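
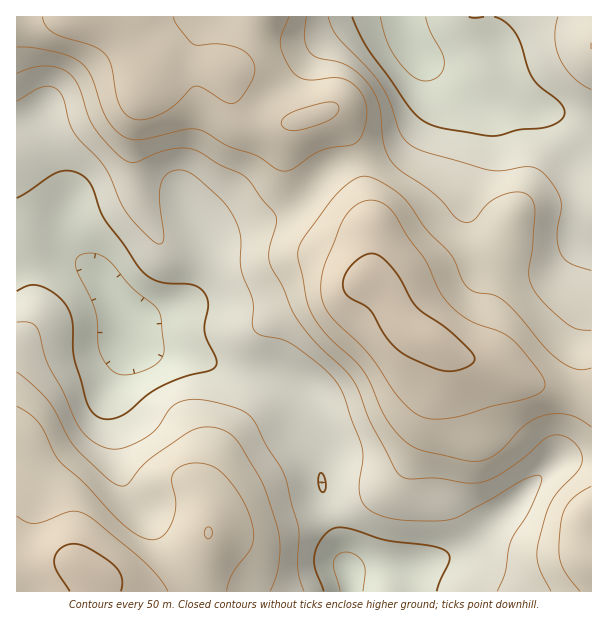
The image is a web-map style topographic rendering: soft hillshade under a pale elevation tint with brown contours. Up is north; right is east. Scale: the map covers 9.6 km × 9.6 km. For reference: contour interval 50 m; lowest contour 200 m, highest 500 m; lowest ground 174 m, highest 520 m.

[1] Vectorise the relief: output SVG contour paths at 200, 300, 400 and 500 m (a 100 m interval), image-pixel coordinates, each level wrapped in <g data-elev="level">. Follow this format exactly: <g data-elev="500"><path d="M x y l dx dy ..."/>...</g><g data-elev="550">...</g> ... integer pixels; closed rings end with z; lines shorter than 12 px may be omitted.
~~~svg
<g data-elev="200"><path d="M340 591l-6-21-1-7 5-8 9-3 10 4 7 8 1 9-2 18"/><path d="M119 374l-11-7-8-16-5-40-19-45 1-8 6-4 12-1 12 6 25 29 23 18 5 9 4 33-3 11-6 6-12 6-14 4z"/><path d="M426 17l4 15 13 22 1 9-1 6-3 6-6 4-8 2-7-1-6-4-16-17-10-18-7-24"/></g><g data-elev="300"><path d="M304 591l-4-12-2-10 1-41-13-48-5-12-15-22-11-23-5-7-11-7-23-7-18-3-13 1-13 7-16 22-14 11-22 9-9 0-9-2-15-10-10-14-14-31-16-29-10-36-8-5-12 0"/><path d="M591 270l-21-7-6-4-3-5-3-9-1-11 4-24 0-9-5-12-11-15-8-5-7-2-29 4-15-2-61-17-15-8-10-12-10-30-9-16-12-16-32-34-5-9-4-10"/><path d="M17 101l25-14 9 0 8 4 5 8 5 23 6 12 29 33 6 10 11 26 7 12 15 16 13 12 5 1 3-5-5-47 3-12 7-7 10-3 11 3 10 7 24 23 10 15 6 15 1 34 12 33 0 29 7 6 22 5 12 6 29 22 15 16 6 12 18 50 1 12-4 24 0 10 4 11 7 7 13 6 16 4 32 1 18-1 13-5 62-35 10-4 6 0 2 3-1 4-9 21-21 38-6 31-8 18"/><path d="M558 17l-3 21 1 10 4 11 5 9 8 9 9 8 9 4"/></g><g data-elev="400"><path d="M227 591l6-18 18-25 3-14-3-15-8-18-10-16-12-13-11-7-12-2-12 1-10 6-4 9 4 25-1 9-4 11-4 8-6 5-8 3-7-1-11-5-13-10-38-41-22-19-7-9-16-32-9-9-13-8"/><path d="M591 486l-13 8-9 9-6 10-3 14-1 22 2 14 6 12 13 16"/><path d="M591 368l-13 1-15-6-17-14-27-33-15-15-10-6-18-3-8-4-6-8-11-25-25-26-19-28-14-12-19-11-8-2-6 1-7 3-9 7-15 17-29 41-2 7 0 8 9 40 6 15 15 21 34 33 7 12 12 27 6 12 12 16 12 10 16 6 38 8 14 1 8-2 8-4 9-8 20-21 9-6 10-4 12-2 14 1 10 4 12 8"/><path d="M17 47l15 1 25 4 14 5 10 6 10 14 10 30 6 12 9 11 10 8 8 2 7 0 44-11 13 0 9 4 21 13 30 10 20 14 9 1 7-3 17-12 10-6 11-3 18-2 6-2 4-5 3-6 4-19-1-9-4-9-6-9-8-5-12-3-30 2-7-3-6-5-9-15-4-13 2-9 7-18"/></g><g data-elev="500"><path d="M121 591l1-13-7-12-26-18-15-4-8 1-6 4-4 5-2 6 2 10 14 21"/><path d="M443 371l12 0 12-4 7-5 0-6-6-8-19-18-32-22-6-9-13-24-15-17-6-4-6-1-6 2-8 5-8 9-5 9-1 9 3 7 23 15 17 27 13 15 17 9z"/></g>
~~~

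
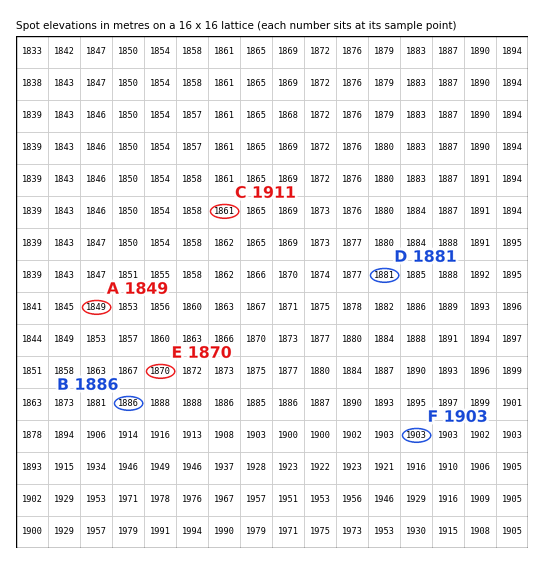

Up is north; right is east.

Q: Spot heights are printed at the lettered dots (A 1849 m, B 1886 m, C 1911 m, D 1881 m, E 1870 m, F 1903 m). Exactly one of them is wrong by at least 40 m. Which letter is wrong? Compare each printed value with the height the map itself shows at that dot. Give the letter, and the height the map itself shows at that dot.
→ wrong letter C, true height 1861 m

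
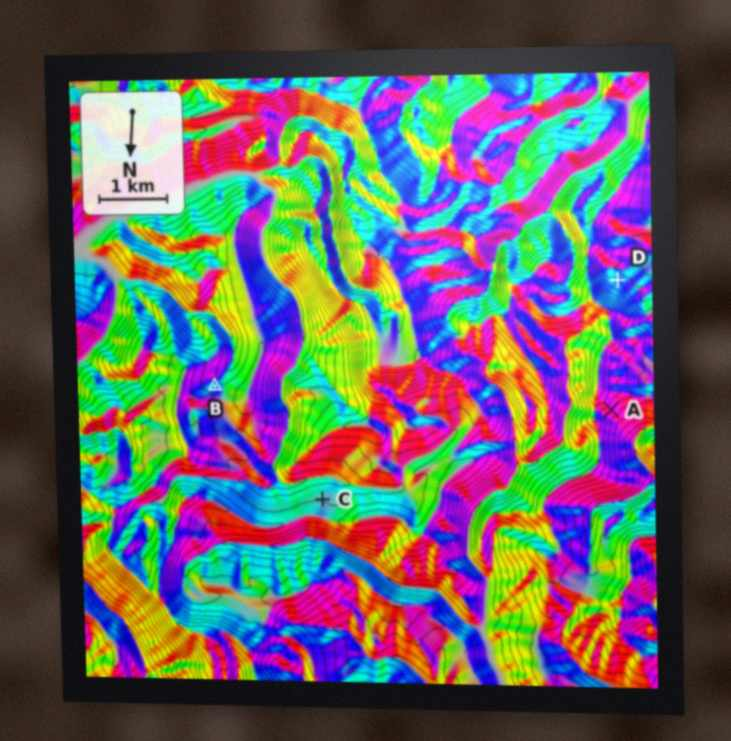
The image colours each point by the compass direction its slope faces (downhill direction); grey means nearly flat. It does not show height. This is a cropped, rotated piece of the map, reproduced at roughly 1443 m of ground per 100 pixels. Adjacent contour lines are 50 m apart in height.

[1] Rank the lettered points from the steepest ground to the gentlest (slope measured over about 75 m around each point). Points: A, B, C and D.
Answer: A D B C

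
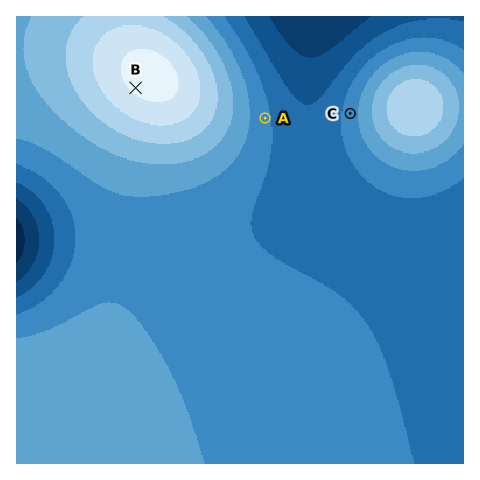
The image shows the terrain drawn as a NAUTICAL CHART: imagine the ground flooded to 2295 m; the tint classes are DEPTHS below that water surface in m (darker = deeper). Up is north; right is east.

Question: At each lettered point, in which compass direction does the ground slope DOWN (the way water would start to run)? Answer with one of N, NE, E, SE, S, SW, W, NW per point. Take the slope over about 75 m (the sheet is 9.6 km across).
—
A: E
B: SW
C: W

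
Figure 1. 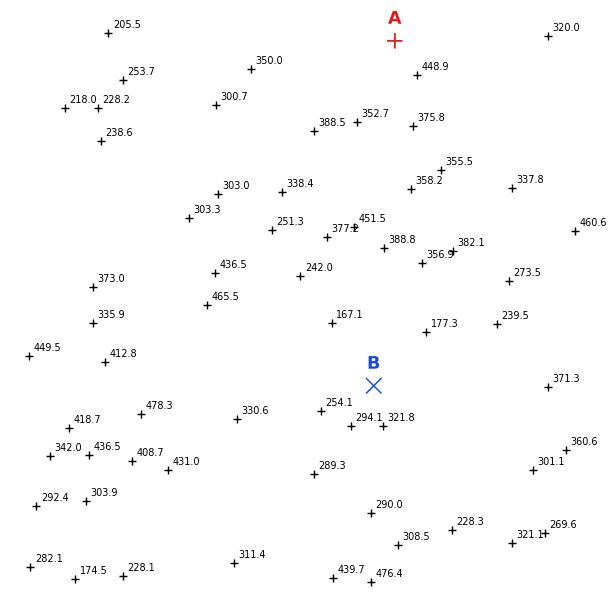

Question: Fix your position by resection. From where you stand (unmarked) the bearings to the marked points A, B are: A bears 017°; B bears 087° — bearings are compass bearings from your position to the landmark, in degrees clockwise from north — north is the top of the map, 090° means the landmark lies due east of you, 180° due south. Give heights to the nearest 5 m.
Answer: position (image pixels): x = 288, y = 390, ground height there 255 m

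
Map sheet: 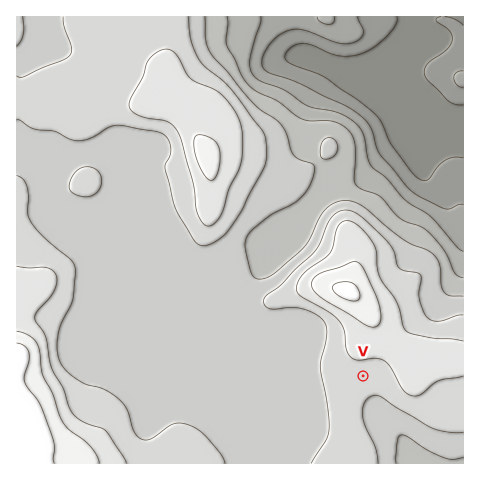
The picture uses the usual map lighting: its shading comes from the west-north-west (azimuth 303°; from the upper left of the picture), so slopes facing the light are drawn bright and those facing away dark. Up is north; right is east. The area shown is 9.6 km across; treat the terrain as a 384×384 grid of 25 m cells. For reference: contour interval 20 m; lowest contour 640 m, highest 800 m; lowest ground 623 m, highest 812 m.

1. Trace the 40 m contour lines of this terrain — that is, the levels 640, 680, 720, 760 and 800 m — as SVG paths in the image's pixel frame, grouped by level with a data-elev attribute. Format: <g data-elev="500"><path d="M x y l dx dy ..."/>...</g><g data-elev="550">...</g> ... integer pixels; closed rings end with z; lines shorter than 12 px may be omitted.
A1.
<g data-elev="640"><path d="M463 158l-9-1-7 2-8 6-11 14-4 2-5-2-8-8-19-25-11-24-8-10-47-34-34-14-7-5 0-5 4-5 5-4 7-2 10 2 28 11 11 0 12-3 12-6 14-12 8-10 1-8"/><path d="M463 25l-8-6-10-2"/><path d="M441 17l-4 1-1 2 14 12 2 4 0 5-6 9-19 14-2 5 0 6 3 6 20 20 7 3 8 1"/></g><g data-elev="680"><path d="M463 251l-7-5-25-29-25-16-20-23-14-11-4-9-5-25-9-11-17-10-30-6-22-16-23-8-8-6-4-7 0-9 10-36 1-7"/><path d="M317 17l3 4 9 3 4-2 1-5"/></g><g data-elev="720"><path d="M396 463l1-23 2-4 3-1 5 2 18 12 16 8 11 2 11-2"/><path d="M463 296l-14 0-5-5-3-6-2-21-7-11-26-12-17-13-25-21-8-4-8-2-12 1-10 7-6 8-14 28-30 27-13 7-6 0-4-2-3-7-5-21 0-7 2-6 6-7 16-13 23-12 10-8 9-14 3-15-2-3-12-4-6-4-3-6-5-17-5-8-5-6-21-14-43-50-6-14-1-24"/><path d="M323 159l9-1 5-6 0-8-5-6-6 0-5 6-1 10z"/></g><g data-elev="760"><path d="M126 463l-3-7-18-26-22-8-10-9-4-7-6-18-11-20-6-31-10-15-1-4 2-6 13-14 5-8 2-10-2-7-3-3-6-3-18 1-11-2"/><path d="M463 341l-33-3-18-4-6-4-3-4-6-24-18-26-2-9-1-15-2-7-11-15-12-9-7 0-5 3-3 6-3 16-3 7-25 19-8 12 0 7 3 4 30 18 10 9 4 10 3 18 3 7 7 3 18-2 9 3 7 7 11 21 7 5 5 2 5-1 20-14 24-5"/><path d="M206 225l7 0 7-9 9-28 10-20 4-17-2-25-6-15-12-15-9-7-22-10-5-5-12-21-6-3-5-1-9 4-7 8-5 16-13 22-1 7 3 5 5 4 9 3 20 3 6 3 5 6 4 10 12 41 4 30 4 10z"/></g><g data-elev="800"><path d="M54 463l-1-4 1-14-3-13-11-28-12-16-4-7 1-6 4-15 0-7-4-7-8-3"/><path d="M348 300l8 1 4-3-1-6-4-7-9-3-8 1-4 2-2 3 3 5z"/></g>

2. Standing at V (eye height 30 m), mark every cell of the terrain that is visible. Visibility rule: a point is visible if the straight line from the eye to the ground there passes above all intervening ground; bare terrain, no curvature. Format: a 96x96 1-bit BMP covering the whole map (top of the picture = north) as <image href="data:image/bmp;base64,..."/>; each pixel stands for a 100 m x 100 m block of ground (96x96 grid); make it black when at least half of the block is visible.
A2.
<image width="96" height="96" href="data:image/bmp;base64,Qk2+BAAAAAAAAD4AAAAoAAAAYAAAAGAAAAABAAEAAAAAAIAEAAATCwAAEwsAAAIAAAAAAAAA////AAAAAAD////w///////////////w///////////////w//////////z////w//////////Dn///w//////////Dn///wf/////////DP///wf/////////j////4f/////////z///////////////7//////////////////j///////////////D///////////////D///////////////j///////////g///////////////AH//////////////AD//////////////AD//////////////AD//////////////AD//////////////AD//////////////AD//////////////AD//////////f///AD//////////P///AD//////////D///AD//////////g//+AD//////////gf/4AD//////////gf/gAD//////////gf/gAD//////////g//AAD////////////8AAD////////////4AAD////////////4AAD////////P///wAAD///////+D///gAAD///////+A///AAAD///////8AH/8AAAD///////4AA8AAAAB///////4AAAAAAAAH//////wAAAAAAAAD//////gAAAAAAAAD//////AAAAAAAAAB//////AAAAAAAAAB//////AAAAAAAAAD//////AAAAAAAAAH//////AAAAAAAAB/////8/gAAAAAAAD/////4/wAAAAAAAD/////wfwAAAAAAAD/////gf4AAAAAAAD/////Af4AAAAAAAD////+AP4AAAAAAAD////8AP4AAAAAAAD////4AP4AAAAAAAD////4AH4AAAAAAAD////wAH4AAAAAAAD////gAH4AAAAAAAD////AAH4AAAAAAAD+//+AAH4AAAAAAAD8A/8AAH4AAAAAAAD8Af4AAH4AAAAAAAD4APwAAP4AAAAAAABwAPgAAPwAAAAAAAAwAHgAAPwAAAAAAADgAHAAAPwAAAAAAADAAPAAAPwAAAAAAACAA+AAAHgAAAAAAAAAD+AAAHgAAAAAAAAAP8AAABgAAAAAAAAA/8AAAAAAAAAAAAAD/8AAAAAAAAAAAAAf/8AAAAAAAAAAAAB//4AAAAAAAAAAAAD/44AAAAAAAAAAAACP4IAAAAAAAAAAAAAH4AAAAAAAAAAAAAAH4AAAAAAAAAAAAAAD/AAAAAAAAAAAAAAD+AAAAAAAAAAAAAAB+AAAAAAAAAAAAAAA+AAAAAAAAAAAAAAAeAAAAAAAAAAAAAAAEAAAAAAAAAAAAAAAAAAAAAAAAAAAAAAAAAAAAAAAAAAAAAAAAAAAAAAAAAAAAAAAAAAAAAAAAAAAAAAAAAAAAAAAAAAAAAAAAAAAAAAAAAAAAAAAAAAAAAAAAAAAAAAAAAAAAAAAAAAAAAAAAAAAAAAAAAAAAAAAAAAAAAAAAAAAAAAAAAAAAAAAAAAAAAAAAAAAAAAAAAAAAAAAAAAAAAAAAAAAAAA="/>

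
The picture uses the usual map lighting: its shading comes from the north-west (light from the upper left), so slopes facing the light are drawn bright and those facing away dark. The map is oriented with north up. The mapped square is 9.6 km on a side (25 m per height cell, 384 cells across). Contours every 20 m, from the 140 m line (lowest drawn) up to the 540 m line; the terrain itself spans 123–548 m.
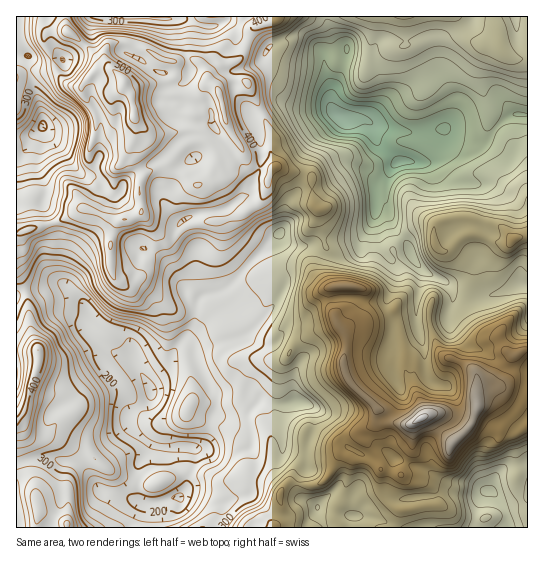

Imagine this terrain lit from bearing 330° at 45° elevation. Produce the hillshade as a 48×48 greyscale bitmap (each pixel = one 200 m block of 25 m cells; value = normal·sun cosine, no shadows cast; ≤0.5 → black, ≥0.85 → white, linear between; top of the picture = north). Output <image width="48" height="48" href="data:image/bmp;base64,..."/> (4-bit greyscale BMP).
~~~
<image width="48" height="48" href="data:image/bmp;base64,Qk32BAAAAAAAAHYAAAAoAAAAMAAAADAAAAABAAQAAAAAAIAEAAATCwAAEwsAABAAAAAAAAAAAAAAABEREQAiIiIAMzMzAERERABVVVUAZmZmAHd3dwCIiIgAmZmZAKqqqgC7u7sAzMzMAN3d3QDu7u4A////ALl6yIqqq8zf/b3/y6h5qZmqh1RFVXmIirqJp3qqqrvO/bvv7JiIqoiZmYdmZXqpmqqZlmmZmHeb3bm9/qd1apiYiIiIhnq6mruplld3eHVXrLmZvth2NYiYd2Z4dleZmKuqqFVWebl3m8uZrPyrk1Z3d2Z2MzR5mKu6qXZ2ery6rNy6u967yEVoiYd2AAI3mHiIiIiZiau7vNzLu726undomYZ3IAECZ1VmZ4mamZmYmauququqy5h3eHV5gAIwEkV3ZneJqYdkRoqpqqu63cmGZ2RIyAJlMkV5dmVomZl1Roqqqqvb3u23eJUlrHJXdnRpl1VWiry5d5qaqqvtzN25i+2Wi6Q2d6VImXZWeb3bl5mZqpm7qZiam+/9zLdEZ8ZHiZh3eKvcqZmZiHd3d2aaq97u7bl2Vtg2iZmZmYm8upmYiHZ4h1iaqqu6q8qZdss0eJmZmYiqqZiIiHaKqomJmaqoacuqh7tkZ4mZmYiaqZqZmZZ6zbh3iZmpity6hsyGeIiIiJiJmaq7u8povch2eZq83My6ud23iZiId4dnmZmay7yYiahlaZq87sqqvcy6iJmGVVVVeZmZrLu6l5h2aIqavu7KebqZmIhiEkZVeJmZm8uqqqmYd4mYm9/+lbp3h4cxAUZ3eZmZmcyonLqYmHqmirzv6qqIiHVDM1eIiJmZmK3KiYd3m5rZiZms7WiIiHdmZUZ3iIiZmZzdypmYjLvcqYiImjRmZnmIiGVmd3eJmZrd//7svMy6iIh3dzNERXmYiYVWeHZoqqrN3e7turuFV4iGVjM0VnmniZZFeIZmi7zMuqrMqap3ZniGNEM1VnmmaIZUV3ZVaLyqmHisupmpl2eZY4U0VWiVJFZ2RVUzVoundmaczJm6mYibuduoZVeYQ0Zod3dSEkeoZUR7zbrbmaq83dzduImst2ZlZ4mXICWJdURZvLzv7czd3Kq826u82YiGVFaKgzaaqGVXu8zv//7dy7u8zcupyWeIdlRYpkWampdnvNzN3d3Mu93N3cqGimaJmYdWmVV5iJh3re3Mu6q7zM3e7ZqWWHd5qph2i3eamIh3nO3Mu7qrzLze/pi6dVeImqmHi6msuZiJiKqru7y6u5rN7tebh0WIiJmImqmbzMqaqIiZq6u6q3m8zemKl2Z4iZiJmpiKvO26qpmZqqmrqyWaq8uJl4iZmaiImZiJmsy6qYiImqmKuwJWZ3qJl4mamZh4iYh3iZiImHZmeamImjNEM1l3l3iZmIhmeHdmZ3VGeYdVaJmHd1VVRHiYdliZmIhlVmVUV4UzaJh2Z3iHZmZ4q5ipmHiZupmIZmVUVphURoiId3dmZpma3+qrupmIq6mal3ZVZouXZmeIiHZUVruqve28upmZm6mHiYZWeJy4dmZ3iHZlZ5mIaM66qqvMvLqmSIZFeJu5iHZmd3eImaiHVs/rvM3d3dupM2ZDRmiomYd3eJmYmbq6mL///u7uy926chIzNDR3d3Z3eKqpmbvLur7///7u263LpRASRTNWZlVWZ6qpmQ=="/>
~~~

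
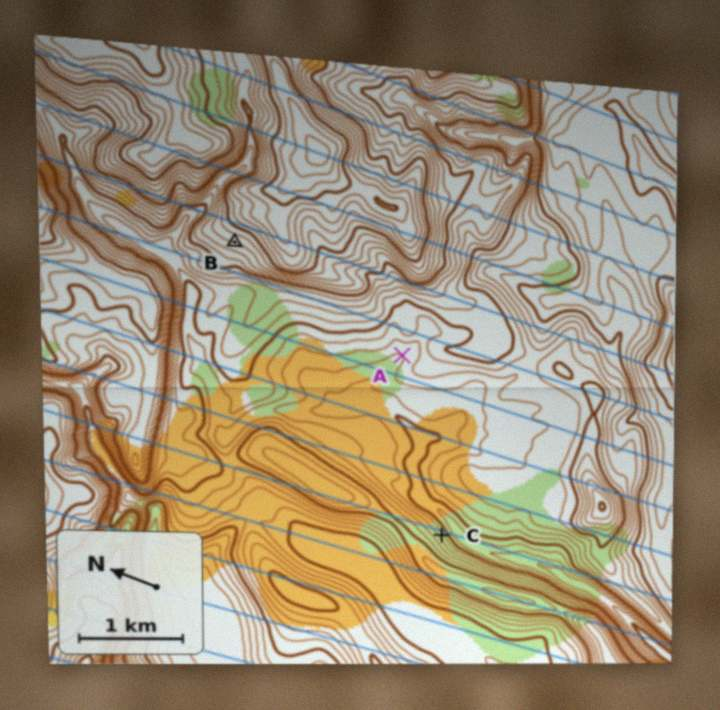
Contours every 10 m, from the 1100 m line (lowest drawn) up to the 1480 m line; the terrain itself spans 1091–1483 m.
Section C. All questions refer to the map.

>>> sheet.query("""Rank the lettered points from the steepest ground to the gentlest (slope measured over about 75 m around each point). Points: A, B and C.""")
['C', 'B', 'A']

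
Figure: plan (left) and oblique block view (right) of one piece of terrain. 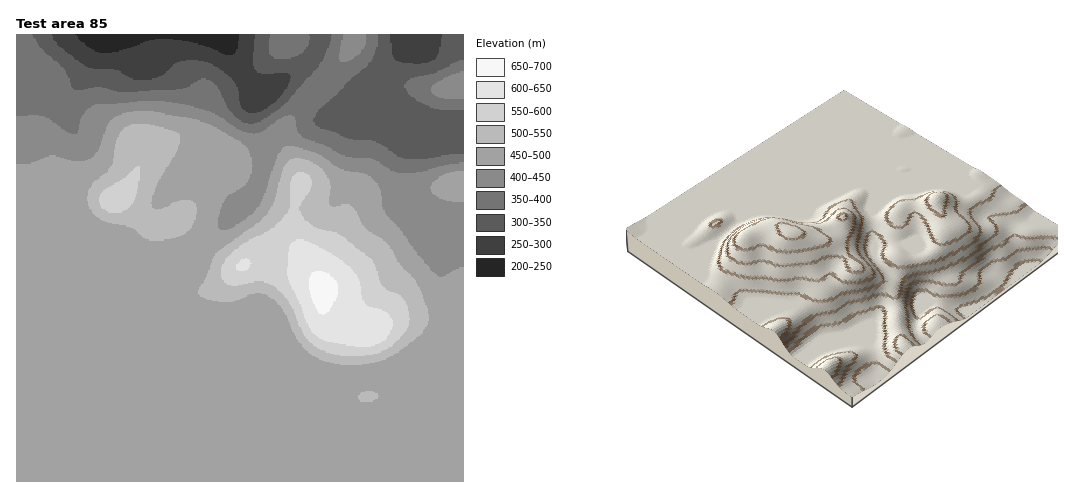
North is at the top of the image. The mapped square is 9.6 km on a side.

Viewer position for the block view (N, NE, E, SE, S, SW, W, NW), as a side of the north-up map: NE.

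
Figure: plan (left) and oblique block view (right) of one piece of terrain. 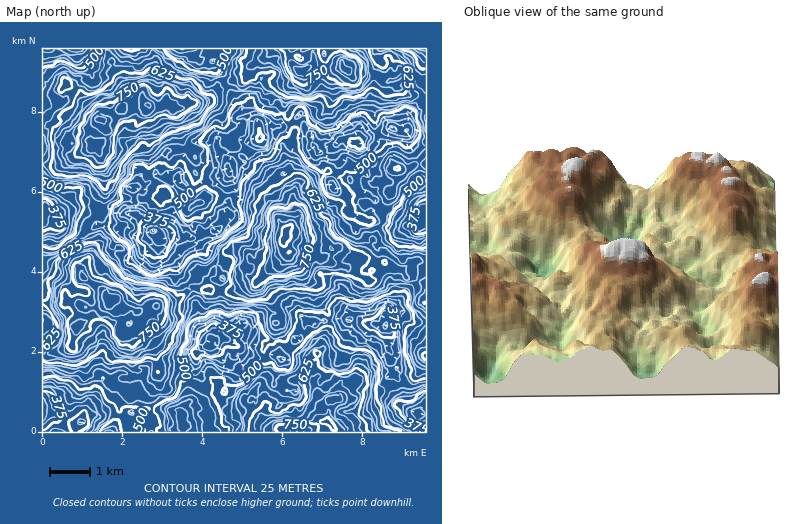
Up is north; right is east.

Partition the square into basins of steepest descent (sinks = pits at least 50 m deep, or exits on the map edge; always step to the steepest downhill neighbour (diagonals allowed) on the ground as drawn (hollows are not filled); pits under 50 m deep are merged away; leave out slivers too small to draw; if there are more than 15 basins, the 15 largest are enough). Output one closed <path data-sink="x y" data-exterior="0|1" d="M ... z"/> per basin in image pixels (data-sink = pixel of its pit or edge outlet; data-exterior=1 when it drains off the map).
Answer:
<path data-sink="416 414" data-exterior="0" d="M288 236l-5 8 5 8-3 8-7 7-12 0-14-7-8-7-12-1-5 4-3 7-8 3-10 16-2-4-6-3-4 5 0 7 22 5 22-2 16-5 2-3 7 10 10 10 8 14-5 6-3 16-9 5-1 3 2 32-11 15-10 5-4-5-20-9-3 4 1 12 12 8 8 0 6-4 26 23 10 0 12 5 134 0 0-72-6 12-14 12-18 2-12 6-14 0-10 7-16 1 18-18 3-18-13-9-16 0-9-3 4-4 0-8 7-14 0-10-15-16-2-14-8-8 7 4 6-1 6-9-2-12 2-2 8 5 14 3 22 15 4-10 6 2 7-5-3-18-8-10-14 19-8-7-14-4-6 1-4-4-8 0-8-4-10 0z"/><path data-sink="154 232" data-exterior="0" d="M168 103l-6 4-18-2-6 3-14 0-12 10-10 4 4 10-3 8-9 6 6 6 4 20 0 18-8 14 4 10-17 14 5 18 0 12-8 13-4-4-34-5 0 41 20 1 4-6 0-6 18-15 4 5 10 4 10 13 6 1 8 8 18 3 16-4 8-5 8-1 14-6 6-6 6 0-5-3 3-10 6 0 4 6 10-16 8-3 3-7 5-4 12 1 8 7 14 7 12 0 7-7 3-8-5-10 4-8-8-14-5-6-16-8-18-5-6-5-20-1-11 5 2-2-1-12-10-16 1-16-13-12-6-28-3-6z"/><path data-sink="386 326" data-exterior="0" d="M324 258l-2 2 2 12-3 6-5 4-9-2 6 6 2 14 15 16 0 10-5 8-2 14-3 4 8 3 16 0 13 9-3 18-18 18 16-1 10-7 14 0 12-6 12 0 8-3 12-11 6-12 0-76-14-8-6 0-6-7-14-2 0-2-8 8-6-2-4 10-22-15-14-3z"/><path data-sink="214 344" data-exterior="0" d="M256 282l-2 3-28 7-34-3-10 8-44 14 5 13-3 8 15 18 4 18-1 4 16 0 10 8 20 8 8-7 4 0 6 5 18 7 4 5 10-5 11-15-1-34 9-6 3-16 5-6-8-14-10-10z"/><path data-sink="360 146" data-exterior="0" d="M322 65l-6 0-16 7-3 8-7 8-6 16 10 28-1 8-9 6 0 6 4 14 7 10 1 10 34-15 22 9 10-1 6 4 14-2 4 5 1 6 3 3 7-15 1-12-4-2-4-14-15-22 0-20 11-18 1-10-9-8-26 1-8-8-10 1z"/><path data-sink="182 48" data-exterior="1" d="M274 48l-166 0 0 6 4 8 0 10 20 22 8 1 10 12 12 0 6-4 6 5 8 0 10-5 16-3 12-15 24-6 5-5 2-8 15-9z"/><path data-sink="42 416" data-exterior="1" d="M72 347l-30 9 0 76 110 0 2-10-3-26 6-10-17 9-16-3-10-8-24-10-5-6-5-14z"/><path data-sink="228 170" data-exterior="0" d="M210 103l-18 0-10 5-9 0 9 34 13 12-1 16 10 16 1 12 9-3 20 1 6 5 18 5 12 6 9 8 7 11 12-13-6-18-4-3-4 0-10-5-2-6 2-10-8-7-16-6-10-9-17-28-2-14-5-6z"/><path data-sink="46 210" data-exterior="0" d="M96 147l-18 6-16 12-20 1 0 96 34 5 4 4 8-13 1-6-6-24 17-14-4-10 8-14 0-18-4-20z"/><path data-sink="76 48" data-exterior="1" d="M108 48l-66 0 0 73 10 4 16 11 10-2 12 8 5-10 6-4 1-7 10-3 12-10 14 0 9-4-7-9-8-1-20-22 0-10z"/><path data-sink="260 138" data-exterior="0" d="M252 66l-3 8-5 5-24 6-12 15-12 2 14 1 6 3 6 8 1 12 17 28 10 9 16 6 8 7 6-6 9-2-5-16 0-6 9-6 1-8-10-28 9-20-33-3-8-5z"/><path data-sink="182 426" data-exterior="0" d="M168 371l-10 1 1 12-8 12 3 26-2 10 140 0-12-5-10 0-26-23-6 4-10-1-11-9 2-14-3-3-4 0-8 7-20-8-10-8z"/><path data-sink="334 186" data-exterior="0" d="M330 171l-28 11-6 4-4 12 6 20-12 14 2 5 40 9 12-14 12-6 4-12 13-12 7-11 11-1-1-4-4-5-28 5-4-8-8-1z"/><path data-sink="426 220" data-exterior="1" d="M420 163l-4 0-8 6-10-1-1 12-5 14-3 2-1 14-14 28 8 12 1 10 3 7 18 3 10-9 12 1 0-98z"/><path data-sink="394 128" data-exterior="0" d="M394 79l-8 3 0 10-10 16-1 22 15 22 4 14 6 3 8 0 8-6 10 1 0-60-10-8-8-1-10-7z"/>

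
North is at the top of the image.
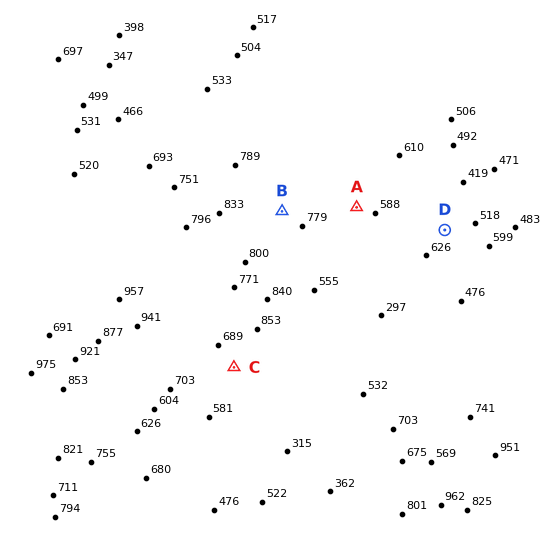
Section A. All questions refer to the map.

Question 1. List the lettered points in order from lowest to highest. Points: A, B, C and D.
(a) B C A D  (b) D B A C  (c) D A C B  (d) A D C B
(c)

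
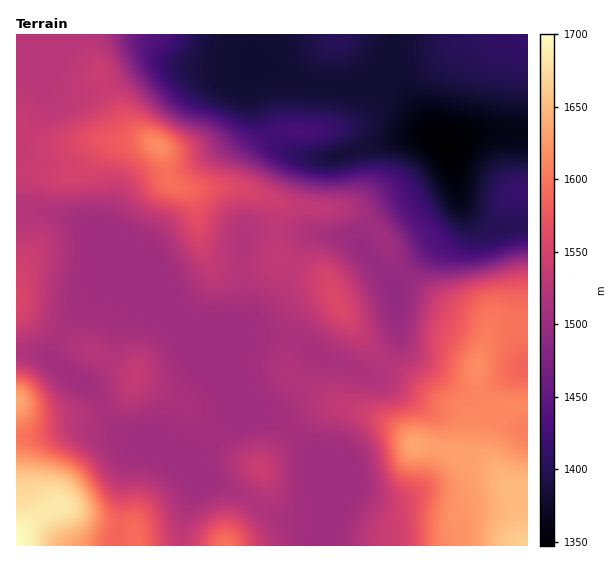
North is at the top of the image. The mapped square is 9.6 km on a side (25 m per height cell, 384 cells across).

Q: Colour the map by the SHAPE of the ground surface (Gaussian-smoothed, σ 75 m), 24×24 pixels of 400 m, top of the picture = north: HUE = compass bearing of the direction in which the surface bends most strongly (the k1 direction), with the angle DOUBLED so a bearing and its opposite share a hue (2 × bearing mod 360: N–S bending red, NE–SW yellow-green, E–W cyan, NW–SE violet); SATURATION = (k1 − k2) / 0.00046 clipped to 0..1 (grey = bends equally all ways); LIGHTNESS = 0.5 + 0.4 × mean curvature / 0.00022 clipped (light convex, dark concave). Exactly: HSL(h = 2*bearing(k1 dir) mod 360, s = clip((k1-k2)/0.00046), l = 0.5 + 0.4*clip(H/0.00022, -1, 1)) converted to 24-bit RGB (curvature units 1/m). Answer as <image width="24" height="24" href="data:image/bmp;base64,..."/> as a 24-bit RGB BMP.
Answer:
<image width="24" height="24" href="data:image/bmp;base64,Qk32BgAAAAAAADYAAAAoAAAAGAAAABgAAAABABgAAAAAAMAGAAATCwAAEwsAAAAAAAAAAAAA1p2QjCc4jIcgWLAhGDlnwtWag72NDiCSFFnl4e3e7NjtbSXGiFqYcmqCZ2uBU2aPpomSkmKSNDdwwsSIqap0TGWHkK2Pla6tqWaK2nTb3uDtxfP3ADXDxbXbw4qrJi9xIoNzpNxU3CQafB4+jpBdbHOCb3aCVICIZXSRrFuKQFyKsbeLvJ2HUmh7lqlfh5dab3mdlLbD2vHciLvVDwZCrJ1ezVVufT6FSG1SfHgrgCIXwaBIXrV5XWWCd3qAaHx9SzxgpDAgUoMgQXIty7pmWlt+nquHfJmdj7TRoeLi4+XFvxl7Nhc/c3lDlVU/hlJkeGR2eVOKhnu90uPUanWrWVV+e3l9cml5Oxla5zZv2d6DJp19dsdvW4Wah7+aco20lrwQV5MTe1kYeAsicD1ZdnBef2thgm9sboWFVKKoa7uowKKMtUyNf1Z9fHFia0pZIxU/d8/J7O7dcKXrhqK/cJWqgLB9VG9rsP8ONpgnUScufktNfl1mfXxdbHpohYB3cpRzXolvX35TjYVQl01fmVV7k2JsWUqLI3zdjv/u1u3ZwTS1n19SjYdjlXJLbFBE1fbYG1nuSDHFhk+yskOVqp1yWJKDdJybipqccG6He3F6fWpkfGVibXmXkJS7cKXTV9/lPq+CiyMftz9MrJmCjHhudHepi4DC99nUfgKRZSNGZTU+jWKXy7ywbqWtYJCZhnJ8hW6BfXCChmiMhZyNZK2hc6ONdpJkb20+ST8tVqWPlICtxkVgxbheO6ZdVIlul1QAUAohiUFlcamWRry+v8Son4GrbFqAfXB3gHiBc3SGbXmTmKqQbYl9eWVUflQ+go1PPcStPWaDeEA8qn1449PEmV51V11GmqIuR4KCaae1l7q3W3eQjqVmoldnhWKCgHp+e39+d31/bH94n5Nlf01Wfjo/matQb9yQNnaVSCFmo7J9W5Vz0ax0tV56dGKRpMOcRqOrV42FiH5jfW5ngYdlhWdlg3B5hXJsgYJndHdrdmtrkXdohkqBqXOkteW8ccSeLidhJzNwvLKSaW2Lt62GrYaPdXGjycKqXmmIV2Zze3xzgoN8gHt6f3d9hWWAm1lelJpnZX1zanlucYWLblifl8umtN2vflqYSi9uLVt6jMu7iY7ZtbXbuafPhHm3vZ96kWd/WGqAcHyCgH58gHt9fnN/fVB8qohvi7ieX1mtkn6gYpiXWYWpsNqwnLuPhzWHdkd/Leq1Pf/iUbLsnqbw57X72rzvr4mRpYWSXWmMam6Af3t8gHZ2e113gEFwq9JwW7JuSVJ+oH+YgqmgRb2zm8mEnT9Zeypijsd4SOl9IUMYHUQHEi0GNVsU2Nx9lH91sIOFgV2Ocmd8fmptg1pWZkpUe1SK1+mtVY9yRFJldZBgr69fanQ4e2obYkcoVaeQyvTTfT+rUYCqQI29dytSM1YKNEkAiYlKkW05eFk6amJFblpNiUdVgko5OI0vxehveVNRRE1SY41MorVkcGDJmpbgjLHbd+i7cL9YdDRreMV0LBlHjyhoxXxjiIJMk19eq1yGr3CbY3icVn6UZT6XyK3WuOfsrdLkj3LehKLrx+7/zOj/y93/ysz/6s3+6Lnms0SpbK6cg6hjKg5EZk2Jw66mo5jBcnOteneqqnays2Wgg09+Rmx5mtdTVPI/KdquapzktOHydOXeh4weLygGKiwHcWEU4mJZ2HbLwpi3kjaEPSJnUJylnsGjk5yzcWh5kGiapGOqmnW0fHzJZ03R1vXmz/r8N43eJqJQb4YqVBMEMwoAYzwGPUwKEzQBQWcCcYAXkF4pezBOUE5xR5ZefKxKg4lLbJ2bV5Smanm0mJHBfnC1evT0zP/ne4LrxHjzvHzhjCepxSTQtJPhxL/xzcHzjYzhaG60iJFYampKaFZRdHJZaXxIgYc6gn04lI59XnBqW3hKU3xDeatqh/uFZNgdIxgRQjETaicPUyEiY3RKg6hbkIpSmmdNpExgpliCqnaJjlqJeVxvfnVofYNqgIptiIt0inlvc2qAjnSPipZiSek8g+5pcjY5TR0wYTsxcU9CdWpebIFbhYVNfmpEgHVDf3xQgoRqmHR+oVijkHOegYKcgIedgoWXhISQgn15dHt/aoKJlrWXw+62kYs3QBAVUj4rZXJVb3J5enp9f315gW14kmN2m39qcZRjX4xxbW2Cg2aUl4OahomVfn6VhoGUh4aXgH5+fH9/boR0kMJT3es9XCFOuka2eZa3UoWkZXKHeXqBfHqBc26GfnGTqZWinaqpZoWaYWqDameDk4WHiY2ReXqOg4SOhoiN"/>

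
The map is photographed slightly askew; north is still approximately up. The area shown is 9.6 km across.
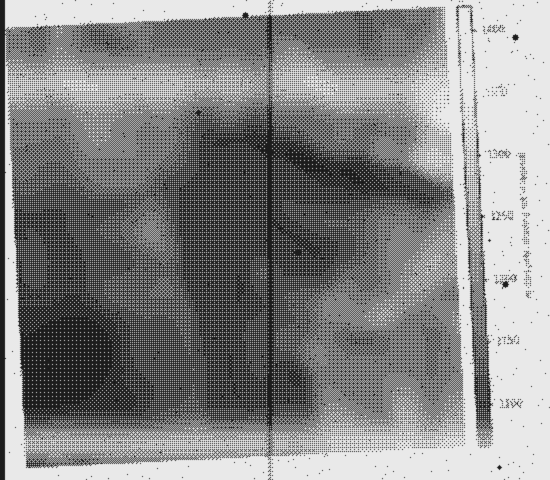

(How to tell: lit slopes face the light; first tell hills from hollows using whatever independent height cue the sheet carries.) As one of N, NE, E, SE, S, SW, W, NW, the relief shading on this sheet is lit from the NE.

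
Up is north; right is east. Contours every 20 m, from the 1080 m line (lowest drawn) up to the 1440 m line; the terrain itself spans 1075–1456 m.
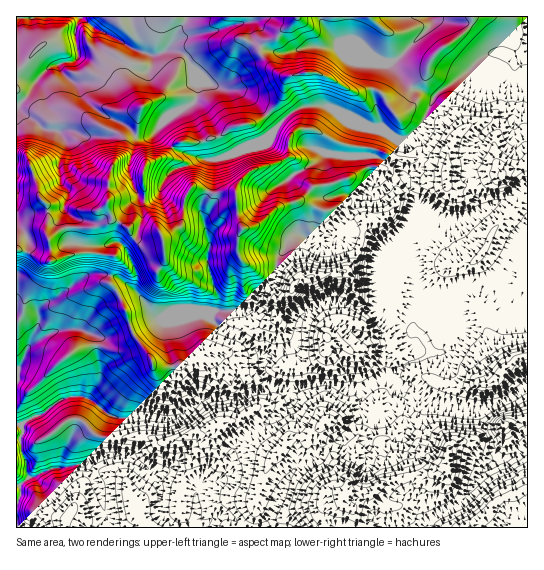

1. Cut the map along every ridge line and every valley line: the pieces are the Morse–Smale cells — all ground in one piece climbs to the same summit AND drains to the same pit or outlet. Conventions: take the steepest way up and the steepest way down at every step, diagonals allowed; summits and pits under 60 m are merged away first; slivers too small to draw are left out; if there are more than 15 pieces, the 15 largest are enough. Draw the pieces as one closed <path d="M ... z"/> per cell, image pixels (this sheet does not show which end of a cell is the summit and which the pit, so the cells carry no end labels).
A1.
<path d="M313 129l-18 2-6 7-1 19-9 6-25 6-7 4-10 12-2 8-24 0-18-6-10-14-2-8-7-6-12-2-16 7-3 9 1 36 15 20 4 9-4 3-10 3-8 0-4-3-10-14-14-8-4 4-18 5-28 0-14 11-2-4 1-28-9-12-2-10-9-27-2-2-10 1 1 371 176 0 2-2 1-25-2-2-32-2-7-23-29-19-16 0-16 4-9 5-26 3 2-10 15-31 0-29 10 0 23 18 12 4 17-3 33 3 14-7 17-15 36 2 12-7 15-3 5-4 17 4 12-2 2-2 0-8-2-18-6-11-11 1-17 10-19-19-11-6 2-11 0-8-2-4 15 0 6-14 17-14 3-5 1-19 8-10 2-6 8-8 6 0 12 9 10 3 8-10 8 4 15-9 7 0 10 4 14 13 2 0-8 20 2 21-4 21 13 9 21 9 2 4-1 6-6 6-9 3-9 6-2 25 3 0 17-15 16-5 8-7 19-1 11-9 8-13-4-18 0-12 9-10 6 0 16 8 11-4 13 8 9 0-1-110-21 6-40 22-8 2-17-1-25-14-8-20-1-8 12-11 2-5-2-2-16 0-26-11-31-4z"/><path d="M249 16l-233 1 0 138 10 1 2 2 9 27 2 10 9 12-1 28 2 4 14-11 28 0 18-5 4-4 14 8 6 11 8 6 8 0 14-5-4-10-15-20-1-36 2-8 21-9 15-15 16 2 21-6 15-10 22-4 12-8-16-16-12-8-16-2-16-6-15-14-7-14-8-4-10-1 6-7 9-6 64-14 3-4z"/><path d="M331 383l-20 0-22 6-19-4-5 4-15 3-12 7-36-2-17 15-14 7-24-3-26 3-12-4-18-15-14-4 0 21-2 14-14 26-2 10 26-3 9-5 16-4 16 0 29 19 7 23 32 2 2 2-2 27 7 0 12-11 8-4 9 3 13 12 20 0 28-54 8-9 16-6 18-15 9-4 17-19 4-30-2-2-16 0z"/><path d="M527 16l-205 0 1 7 16 20 45 19-5 3-6 25 7 36 3 5-14-3-40-21-18-2-17 6-16 16-11-12-12 8-22 4-15 10-21 6-16-2-17 16 10 2 7 6 2 8 10 14 18 6 24 0 2-8 10-12 39-14 2-2 1-19 9-9 15 0 33 16 25 3 27 11 23 2 2-3-2-15-8-10 8-8 12-27 9-9 23-14 17-18 8-4 13 0 11 6 5 0 9-9z"/><path d="M387 379l-9 1-17 10 2 4-4 27-17 19-9 4-18 15-16 6-8 9-16 29-10 25 160 0 8-11 24-12 10-10 13-21 19-15-7-9 0-8-15-33-28-2-14-4-24-18-12 3z"/><path d="M527 51l-8 8-5 0-11-6-13 0-8 4-17 18-23 14-9 9-12 27-8 8 8 10 0 18 14 8 11 2 1 12 2 2 12 2 67-22z"/><path d="M361 232l-7 0-15 9-8-4-8 10-10-3-12-9-6 0-8 8-2 6-8 10-1 19-3 5-17 14-6 14-15 0 2 4-2 19 11 6 20 19 30-16 3-20 2-5 13-11 11-4 18 0 18 8 16 1 4-22-2-21 8-20-2 0-14-13z"/><path d="M479 289l-6 0-9 10 0 12 4 18-3 6-8 10-12 7-15 0-8 7-16 5-18 15 11 9 12-3 24 18 35 6 9 0 19-5 29-17 1-85-9-1-13-8-11 4z"/><path d="M321 16l-23 0-23 23-8 1-6 5-1 8 11 14 8 8 9 2-4 6-3 15-13 15 0 2 10 12 12-14 12-6 20-2 7 2 40 21 14 3-3-5-7-36 6-25 5-3-45-19-14-16z"/><path d="M343 303l-22 1-11 5-9 9-2 5-3 20-5 4 4 3 4 9 3 26 9-2 20 0 14 6 18 0 7-5 17-7 1-23 9-6 9-3 6-6 1-8-2-2-21-9-15-9-14 0z"/><path d="M297 16l-47 0-4 7-64 14-9 6-5 6 17 6 7 14 15 14 16 6 16 2 12 8 16 16 14-17 3-15 4-6-9-2-8-8-10-12-1-8 5-6 10-2 21-20z"/><path d="M527 447l-14 9-14 3-14 10-10 12-8 14-10 10-24 12-8 10 102 1z"/><path d="M422 161l-3 6-12 11 0 4 9 24 25 14 17 1 8-2 40-22 22-7-1-25-21 6-4 4-13 1-10 5-18 6-10 0-4-4-1-12-11-2z"/><path d="M527 387l-29 17-21 6 15 32 0 8 7 9 14-3 15-10z"/><path d="M225 513l-8 2-16 12 42 0-9-8z"/>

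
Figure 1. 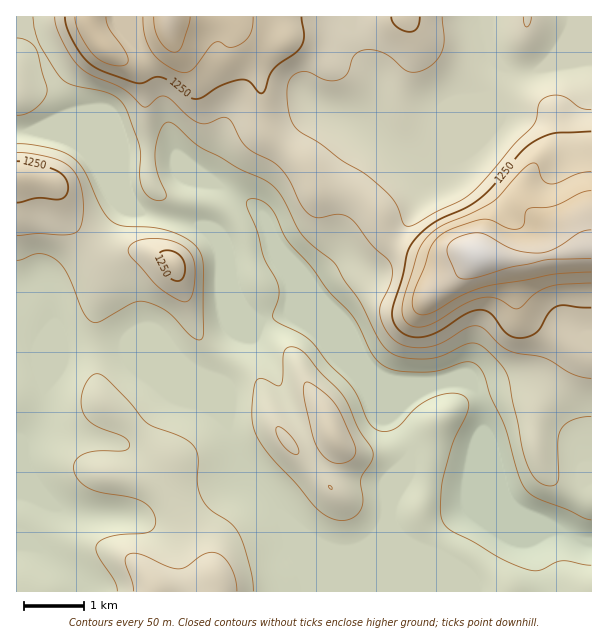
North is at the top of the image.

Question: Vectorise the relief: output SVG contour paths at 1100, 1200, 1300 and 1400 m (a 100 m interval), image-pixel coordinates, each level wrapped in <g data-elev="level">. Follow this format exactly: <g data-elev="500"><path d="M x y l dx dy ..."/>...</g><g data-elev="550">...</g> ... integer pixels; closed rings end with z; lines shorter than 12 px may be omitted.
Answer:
<g data-elev="1100"><path d="M591 565l-28-4-8 2-15 7-12 0-27-11-55-32-4-6-1-8 1-30 11-40 15-32 1-7-2-5-5-4-6-2-16 2-21 10-18 19-8 6-12 1-9-4-5-8-8-20-6-10-25-26-15-19-10-9-25-12-5-5 0-4 6-17 0-10-3-8-12-22-7-26-10-24-1-4 2-3 4-1 8 1 11 9 16 31 24 26 18 25 23 24 7 11 12 27 10 11 14 6 22 2 21-1 29-9 6 1 5 3 6 9 7 21 13 29 14 49 7 15 12 9 30 12 17 8 7 2"/></g><g data-elev="1200"><path d="M237 591l-2-15-7-13-7-8-9-3-9 3-17 12-7 2-12-3-26-11-12-1-3 3-1 4 7 21 2 9"/><path d="M332 462l10 1 9-3 4-7 0-7-14-32-6-11-15-14-9-6-5-1-2 4 0 10 9 42 8 15z"/><path d="M292 453l4 2 3-2-2-9-10-12-9-5-2 4 3 9 6 8z"/><path d="M184 302l4-1 3-3 4-17-1-18-6-12-11-8-16-4-18 0-12 6-3 4 2 6 24 27 13 11z"/><path d="M17 236l19-2 27 1 11-2 4-2 3-6 2-18-1-13-3-12-4-9-6-7-7-5-11-3-19-4-15-2"/><path d="M591 110l-10-2-14-10-6-2-9-1-7 3-6 6-3 15-3 7-19 18-40 47-12 9-27 12-19 12-6 2-5 0-2-4-8-19-14-16-16-13-23-13-21-17-19-11-6-5-5-8-2-9-2-15 1-10 4-9 10-5 7 0 18 8 8 1 6-2 7-7 6-17 5-3 7-2 9 0 11 4 22 18 8 0 7-2 12-8 8-12 1-11-2-22"/><path d="M55 17l2 13 10 20 9 13 10 9 37 17 21 18 5-1 9-8 6-2 6 3 18 17 10 7 8 1 16-7 6 2 5 5 8 16 6 7 8 6 18 9 9 8 8 12 12 24 7 8 9 4 23-4 6 2 6 4 18 24 16 15 5 7 0 13-11 24-1 9 5 17 11 13 15 5 20 0 13-5 23-14 10-2 8 3 15 16 9 6 9 2 25 4 29 17 19 4"/><path d="M523 17l1 7 3 3 3-3 1-7"/></g><g data-elev="1300"><path d="M591 172l-12 1-21 10-9 1-7-5-5-14-3-2-3 0-9 7-22 26-8 6-57 28-10 10-7 11-14 46-2 17 2 6 5 4 5 3 8 0 12-4 28-18 17-7 9-1 7 1 18 10 5 1 4-3 12-12 14-7 13-3 30-1"/><path d="M75 17l1 7 4 10 14 22 14 8 9 2 8-1 3-3-1-6-18-27-3-12"/><path d="M143 17l2 19 8 18 15 12 9 5 8 2 4-1 5-4 16-22 5-4 4 0 8 5 4 0 12-5 8-9 2-16"/></g><g data-elev="1400"><path d="M591 230l-10 2-23 15-16 6-14 0-13-3-29-15-9-2-10 1-12 5-6 5-2 7 9 24 3 3 5 1 12-1 33-10 36-8 46-1"/></g>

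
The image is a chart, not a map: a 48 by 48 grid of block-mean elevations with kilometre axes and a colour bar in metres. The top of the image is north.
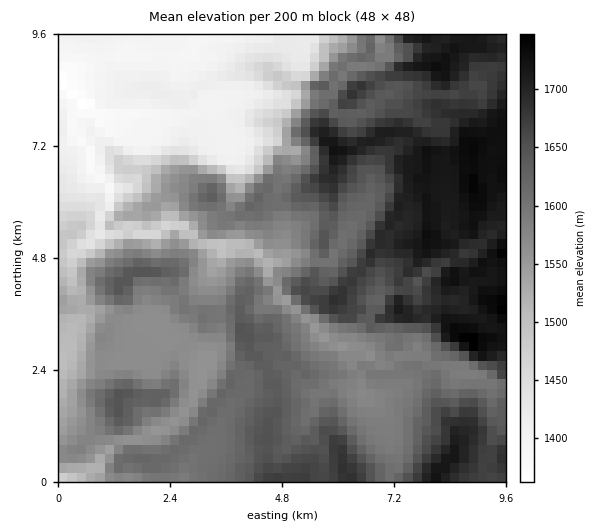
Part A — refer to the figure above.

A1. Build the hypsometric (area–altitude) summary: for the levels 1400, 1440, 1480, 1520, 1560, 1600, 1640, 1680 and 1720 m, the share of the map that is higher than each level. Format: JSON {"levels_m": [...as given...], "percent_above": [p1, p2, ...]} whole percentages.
{"levels_m": [1400, 1440, 1480, 1520, 1560, 1600, 1640, 1680, 1720], "percent_above": [94, 85, 82, 78, 71, 52, 32, 18, 5]}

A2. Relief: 1355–1760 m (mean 1585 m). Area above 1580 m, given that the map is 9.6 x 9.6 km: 57.3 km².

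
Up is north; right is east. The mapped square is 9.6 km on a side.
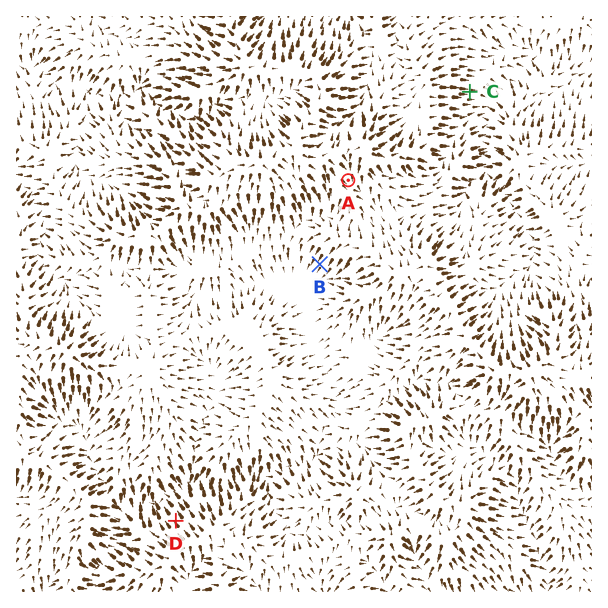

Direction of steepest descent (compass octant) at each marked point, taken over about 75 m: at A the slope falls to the SE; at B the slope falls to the SW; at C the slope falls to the E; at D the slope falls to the NW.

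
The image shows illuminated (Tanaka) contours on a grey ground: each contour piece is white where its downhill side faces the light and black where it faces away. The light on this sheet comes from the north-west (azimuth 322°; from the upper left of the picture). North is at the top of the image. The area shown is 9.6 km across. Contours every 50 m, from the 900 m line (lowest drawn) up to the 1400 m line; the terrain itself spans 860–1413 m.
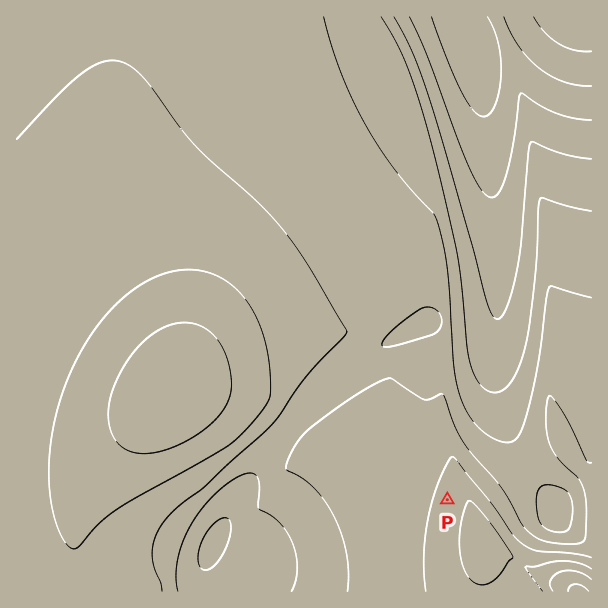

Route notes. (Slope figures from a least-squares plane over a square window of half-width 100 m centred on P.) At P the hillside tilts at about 5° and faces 288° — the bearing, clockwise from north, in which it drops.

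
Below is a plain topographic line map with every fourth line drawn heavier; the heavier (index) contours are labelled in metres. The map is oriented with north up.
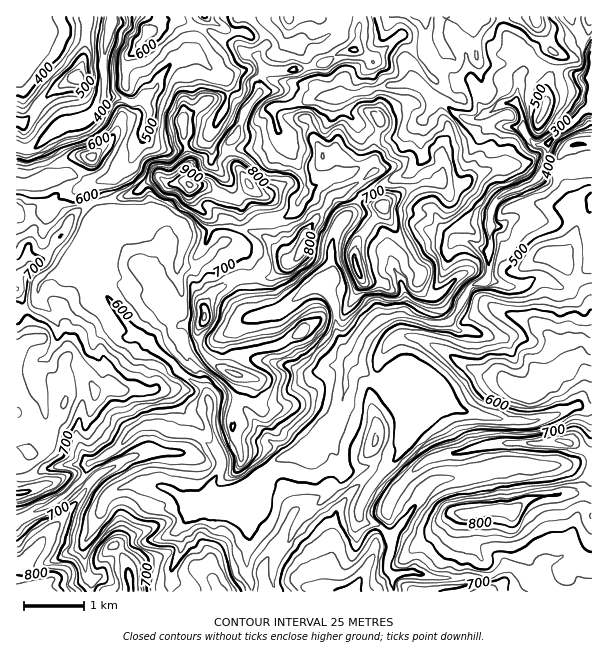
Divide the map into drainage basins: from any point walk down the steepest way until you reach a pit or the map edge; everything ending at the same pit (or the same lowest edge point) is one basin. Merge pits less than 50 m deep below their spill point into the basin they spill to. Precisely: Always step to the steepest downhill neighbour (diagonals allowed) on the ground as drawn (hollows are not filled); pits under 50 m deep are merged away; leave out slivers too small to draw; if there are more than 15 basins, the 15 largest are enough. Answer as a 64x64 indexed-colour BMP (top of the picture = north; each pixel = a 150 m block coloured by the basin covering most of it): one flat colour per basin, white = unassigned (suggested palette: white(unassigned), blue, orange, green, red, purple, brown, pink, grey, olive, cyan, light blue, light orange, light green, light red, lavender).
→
<image width="64" height="64" href="data:image/bmp;base64,Qk12CAAAAAAAAHYAAAAoAAAAQAAAAEAAAAABAAQAAAAAAAAIAAATCwAAEwsAABAAAAAAAAAA////ALR3HwAOf/8ALKAsACgn1gC9Z5QAS1aMAMJ34wB/f38AIr28AM++FwDox64AeLv/AIrfmACWmP8A1bDFABEREREREREREREREREREREREREREREREREREREREREREREREREREREREREREREREREREREREREREREREREREREREREREREREREREREREREREREREREREREREREREREREREREREREREREREREREREREREREREREREREREREREREREREREREREREREREREREREREREREREREREREREREREREREREREREREREREREREREREREREREREREREREREREREREREREREREREREREREREREREREREREREREREREREREREREREREREREREREREREREREREREREREREREREREREREREREREREREREREREREREREREREREREREREREREREREREREREREREREREREREREREREREREREREREREREREREREREREREREREREREREREREREREREREREREREREREREREREREREREREREREREREREREREREREREREREREREREREREREREREREREREREREREREREREREREREREREREREREREREREREREREREREREREREREREREREREREREREREREREREREREREREREREREREREREREREREREREREREREREREREREREREREREREREREREREREREREREREREREREREREREREREREREREREREREREREREREREREREREREREREREREREREREREREREREREREREREREREREREREREREREREREREREREREREREREREREREREREREREREREREREREREREREREREREREREREREREREREREREREREREREREREREREREREREREREREREREREREREREREREREREREREREREREREREREREREREREREREREREREREREREREREREREREREREREREREREREREREREREREREREREREREREREREREREREREREREREREREREREREREREREREREREREREREREREREREREREREREREREREREREREREREREREREREREREREREREREREREREREREREREREREREREREREREREREREREREREREREREREREREREREREREREREREREREREREREREREREREREREREREREREREREREREREREREREREREREREREREREREREREREREREREREREREREREREREREREREREREREREREREREREREREREREREREREREREREREREREREREREREREREREREREREREREREREREREREREREREREREREREREREREREREREREREREREREREREREREREREREREREREREREREREREREREREREREREREREREREREREREREREREREREREREREREREREREREREREREREREREREREREREREREREREREREREREREREREREREREREREREREREREREREREREREREhERERERERERERERERERERERERERERERERERERERERESIRERERERERERERERERERERERERERERERERERERERERIiEREREREREREREREREREREREREREREREREREREREREiIhERERERERERERERERERERERERERERERERERERERESIiIRERERERERERERERERERERERERERERERERERERERIiIiEREREREREREREREREREREREREREREREREREREREiIiIRERERERERERERERERERERERERERERERERERERESIiIiERERERERERERERERERERERERERERERERERERERIiIiIiIREREREREREREREREREREREREREREREREREREiIiIiIiIhERERESIhERERERERERERERERERERERERESIiIiIiIiIhEiIiIiIRERERERERERERERERERERERERIiIiIiIiIiIiIiIiIREREREREREREREREREREREREREiIiIiIiIiIiIiIiIRERERERERERERERERERERERERESIiIiIiIiIiIiIiIhERERERERERERERERERERERERERIiIiIiIiIiIiIiIiEREREREREREREREREREREREREREiIiIiIiIiIiIiIiIRERERERERERERERERERERERERESIiIiIiIiIiIiIiIiERERERERERERERERERERERERERMiIiIiIiIiIiIiIiIREREREREREREREREREREREREREzIiIiIiIiIiIiIiIiERERERERERERERERERERERERETMyIiIiIiIiIiIiIiIRERERERERERERERERERERERERMzMiIiIiIiIiIiIiIiEREREREREREREREREREREREREzMzIiIiIiIiIiIiIiIRERERERERERERERERERERERETMzMzIiIiIiIiIiIiIhERERERERERERERERERERERERMzMzMiIiIiIiIiIiIiEREREREREREREREREREREREREzMzMzIiIiIiIiIiIiIRERERERERERERERERERERERETMzMzMiIiIiIiIiIiIhERERERERERERERERERERERERMzMzMyIiIiIiIiIkQiIREREREREREREREREREREREREzMzMzIiIiIiIiJERCIRERERERERERERERERERERERETMzMzMiIiIiIkREREIRERERERERERERERERERERERER"/>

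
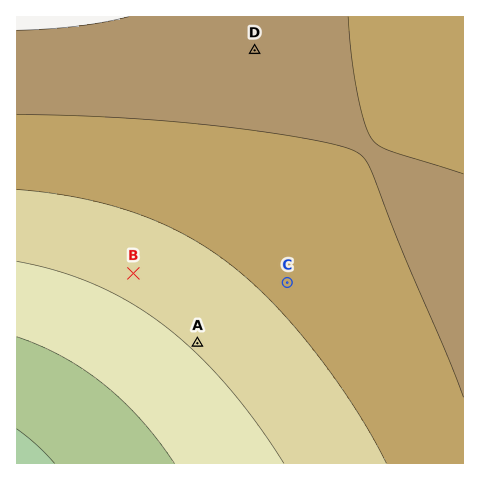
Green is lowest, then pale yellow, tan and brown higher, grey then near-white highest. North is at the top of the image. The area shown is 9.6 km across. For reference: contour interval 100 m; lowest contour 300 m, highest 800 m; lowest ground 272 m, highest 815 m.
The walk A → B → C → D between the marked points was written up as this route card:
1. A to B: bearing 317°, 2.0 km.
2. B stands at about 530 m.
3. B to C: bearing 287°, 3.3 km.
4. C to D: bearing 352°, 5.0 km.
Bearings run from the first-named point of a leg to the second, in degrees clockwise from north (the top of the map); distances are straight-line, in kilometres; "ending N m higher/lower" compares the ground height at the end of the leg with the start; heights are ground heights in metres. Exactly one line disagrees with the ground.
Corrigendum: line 3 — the bearing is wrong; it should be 093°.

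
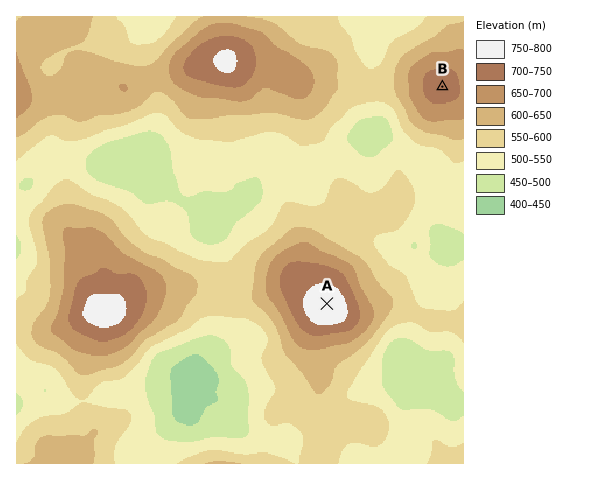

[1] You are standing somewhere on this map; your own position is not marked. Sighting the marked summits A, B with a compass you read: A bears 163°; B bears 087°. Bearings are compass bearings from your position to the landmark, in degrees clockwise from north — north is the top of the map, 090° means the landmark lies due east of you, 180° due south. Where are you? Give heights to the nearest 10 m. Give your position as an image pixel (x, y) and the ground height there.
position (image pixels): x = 263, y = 96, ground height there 640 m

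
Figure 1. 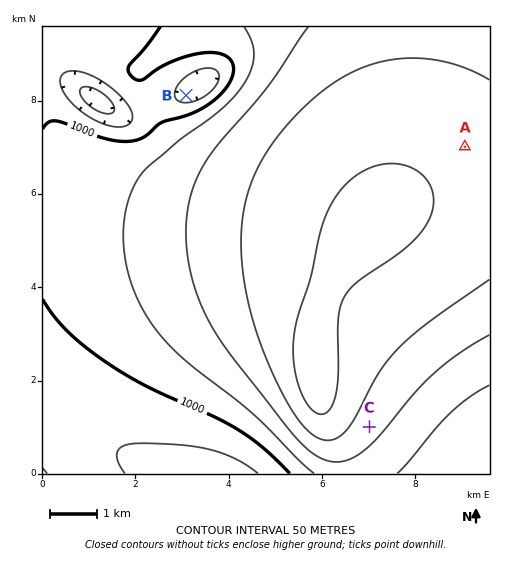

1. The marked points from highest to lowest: A C B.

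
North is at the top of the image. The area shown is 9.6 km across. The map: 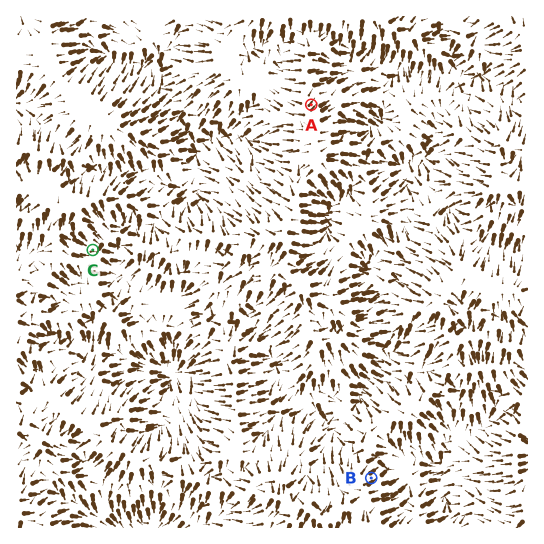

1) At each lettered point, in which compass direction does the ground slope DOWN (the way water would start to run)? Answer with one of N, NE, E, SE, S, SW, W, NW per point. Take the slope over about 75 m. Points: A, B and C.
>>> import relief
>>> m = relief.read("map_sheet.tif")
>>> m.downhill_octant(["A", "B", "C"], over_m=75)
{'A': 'NE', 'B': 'NE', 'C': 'E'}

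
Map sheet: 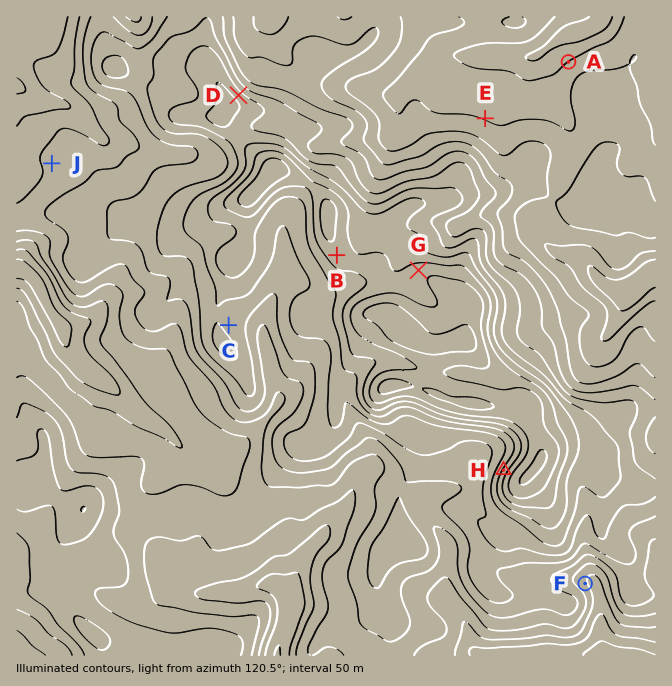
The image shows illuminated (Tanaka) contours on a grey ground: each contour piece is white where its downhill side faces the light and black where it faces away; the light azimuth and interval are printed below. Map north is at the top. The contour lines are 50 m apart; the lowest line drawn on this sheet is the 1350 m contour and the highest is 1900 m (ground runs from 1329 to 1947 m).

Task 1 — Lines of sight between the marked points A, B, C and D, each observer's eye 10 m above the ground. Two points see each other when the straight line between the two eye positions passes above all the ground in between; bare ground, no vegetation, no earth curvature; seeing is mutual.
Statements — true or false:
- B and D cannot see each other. true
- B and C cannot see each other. false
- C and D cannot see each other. true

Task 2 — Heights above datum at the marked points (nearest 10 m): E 1450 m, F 1460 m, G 1830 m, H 1760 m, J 1510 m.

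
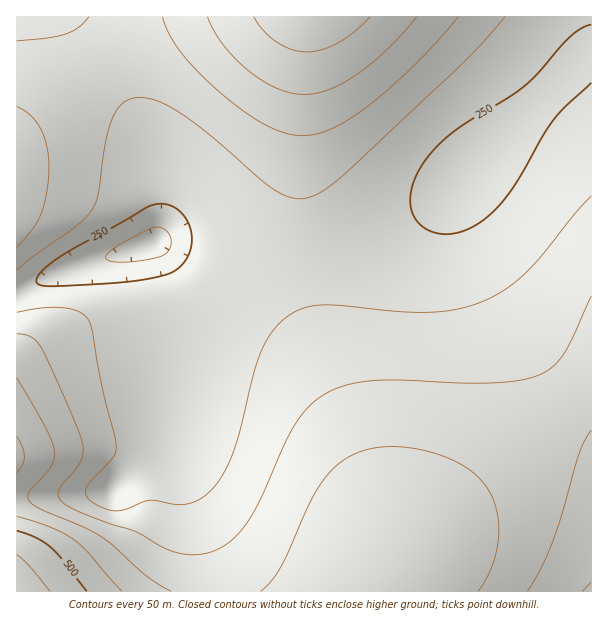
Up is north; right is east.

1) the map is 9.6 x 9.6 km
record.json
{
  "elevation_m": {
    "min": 180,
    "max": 580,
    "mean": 330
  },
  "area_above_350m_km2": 31.4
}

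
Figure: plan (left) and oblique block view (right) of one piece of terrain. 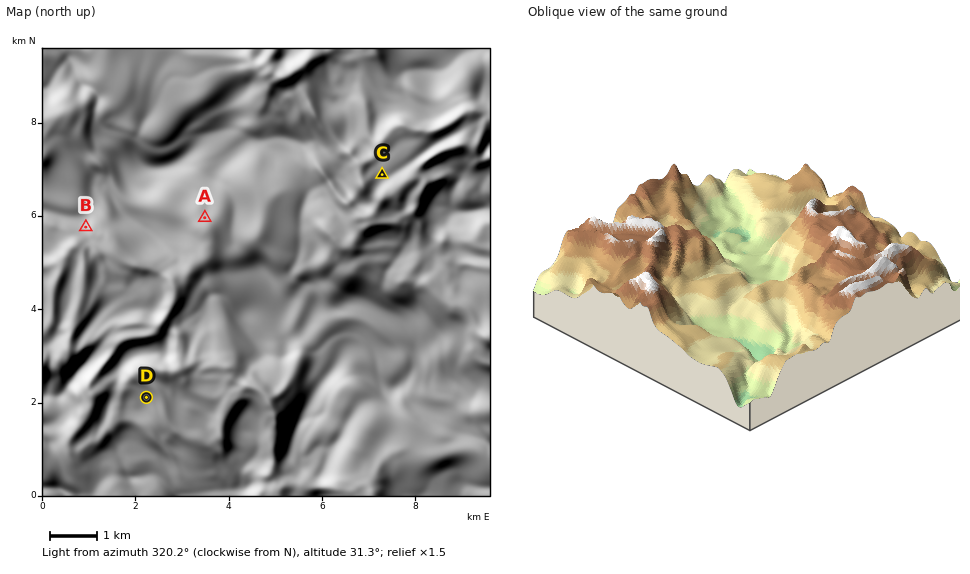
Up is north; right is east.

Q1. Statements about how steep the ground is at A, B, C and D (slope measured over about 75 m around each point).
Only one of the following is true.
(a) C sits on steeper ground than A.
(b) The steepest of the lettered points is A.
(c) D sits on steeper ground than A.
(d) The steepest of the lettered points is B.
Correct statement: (d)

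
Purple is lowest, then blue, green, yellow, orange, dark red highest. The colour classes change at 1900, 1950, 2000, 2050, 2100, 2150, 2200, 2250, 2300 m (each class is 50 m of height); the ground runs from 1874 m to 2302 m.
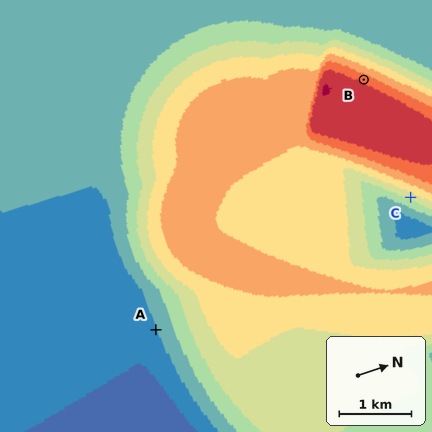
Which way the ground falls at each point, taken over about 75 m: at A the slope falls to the S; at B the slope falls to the NW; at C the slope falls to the SE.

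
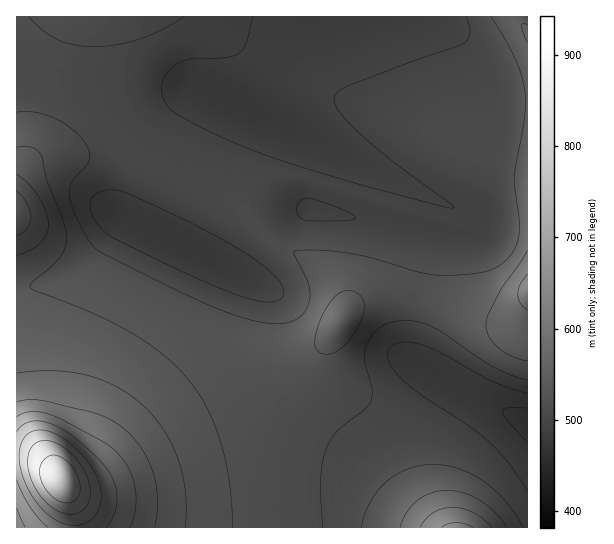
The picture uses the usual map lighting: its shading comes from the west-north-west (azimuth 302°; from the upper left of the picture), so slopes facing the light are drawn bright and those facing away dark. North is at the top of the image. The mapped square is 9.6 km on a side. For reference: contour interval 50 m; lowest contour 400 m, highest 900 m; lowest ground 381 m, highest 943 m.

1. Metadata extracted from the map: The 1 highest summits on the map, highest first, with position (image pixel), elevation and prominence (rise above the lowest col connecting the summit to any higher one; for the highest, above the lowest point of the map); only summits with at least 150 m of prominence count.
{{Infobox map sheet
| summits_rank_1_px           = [62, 482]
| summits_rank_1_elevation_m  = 943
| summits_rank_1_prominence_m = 562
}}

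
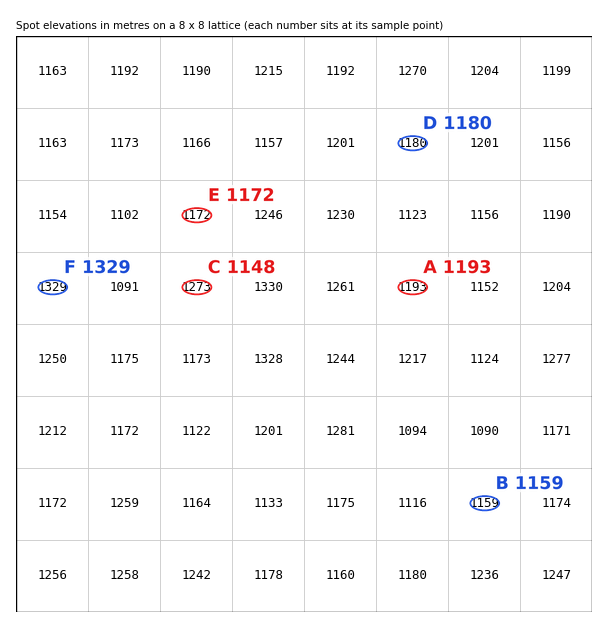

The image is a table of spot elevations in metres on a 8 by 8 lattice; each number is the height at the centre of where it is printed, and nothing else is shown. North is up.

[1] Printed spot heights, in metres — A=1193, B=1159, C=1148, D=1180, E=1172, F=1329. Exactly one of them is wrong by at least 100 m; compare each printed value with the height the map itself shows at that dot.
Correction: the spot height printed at C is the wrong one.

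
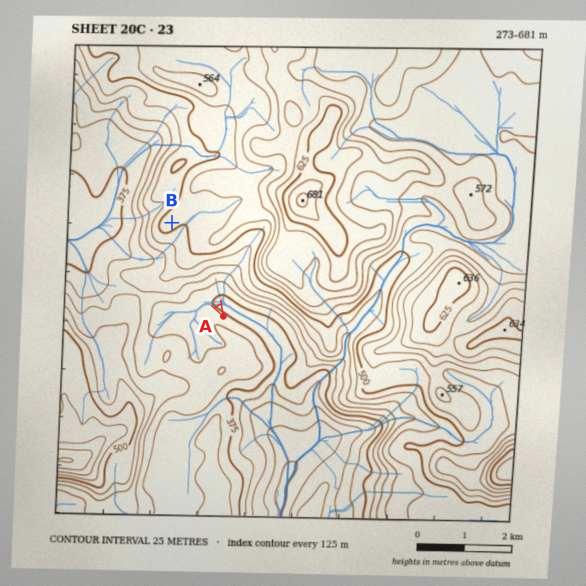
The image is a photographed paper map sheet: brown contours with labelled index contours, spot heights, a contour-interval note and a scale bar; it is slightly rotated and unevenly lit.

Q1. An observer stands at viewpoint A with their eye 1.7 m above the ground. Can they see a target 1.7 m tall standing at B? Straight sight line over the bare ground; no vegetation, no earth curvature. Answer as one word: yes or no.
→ no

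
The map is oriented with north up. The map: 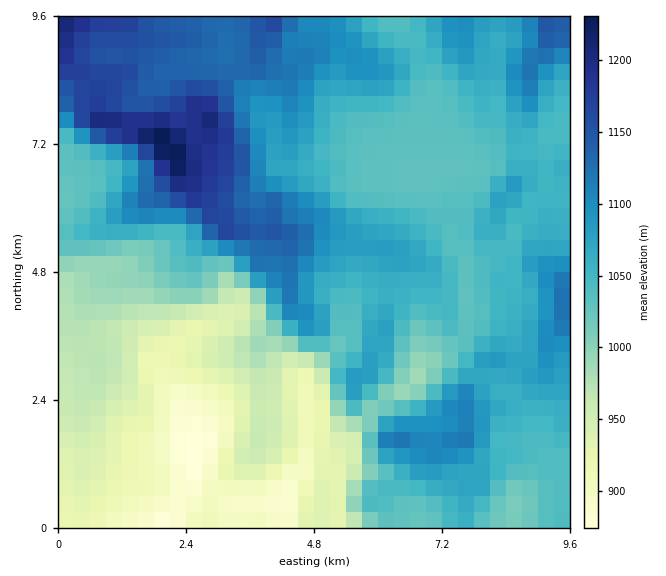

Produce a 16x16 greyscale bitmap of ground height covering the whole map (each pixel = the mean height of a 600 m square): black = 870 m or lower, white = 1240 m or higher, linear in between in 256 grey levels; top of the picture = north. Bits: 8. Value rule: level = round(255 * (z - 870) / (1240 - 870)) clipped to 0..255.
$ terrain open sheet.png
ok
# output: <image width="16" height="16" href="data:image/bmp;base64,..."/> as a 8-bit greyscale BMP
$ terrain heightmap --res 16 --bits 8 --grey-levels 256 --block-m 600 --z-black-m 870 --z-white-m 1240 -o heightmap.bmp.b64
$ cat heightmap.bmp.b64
<image width="16" height="16" href="data:image/bmp;base64,Qk02BQAAAAAAADYEAAAoAAAAEAAAABAAAAABAAgAAAAAAAABAAATCwAAEwsAAAABAAAAAAAAAAAAAAEBAQACAgIAAwMDAAQEBAAFBQUABgYGAAcHBwAICAgACQkJAAoKCgALCwsADAwMAA0NDQAODg4ADw8PABAQEAAREREAEhISABMTEwAUFBQAFRUVABYWFgAXFxcAGBgYABkZGQAaGhoAGxsbABwcHAAdHR0AHh4eAB8fHwAgICAAISEhACIiIgAjIyMAJCQkACUlJQAmJiYAJycnACgoKAApKSkAKioqACsrKwAsLCwALS0tAC4uLgAvLy8AMDAwADExMQAyMjIAMzMzADQ0NAA1NTUANjY2ADc3NwA4ODgAOTk5ADo6OgA7OzsAPDw8AD09PQA+Pj4APz8/AEBAQABBQUEAQkJCAENDQwBEREQARUVFAEZGRgBHR0cASEhIAElJSQBKSkoAS0tLAExMTABNTU0ATk5OAE9PTwBQUFAAUVFRAFJSUgBTU1MAVFRUAFVVVQBWVlYAV1dXAFhYWABZWVkAWlpaAFtbWwBcXFwAXV1dAF5eXgBfX18AYGBgAGFhYQBiYmIAY2NjAGRkZABlZWUAZmZmAGdnZwBoaGgAaWlpAGpqagBra2sAbGxsAG1tbQBubm4Ab29vAHBwcABxcXEAcnJyAHNzcwB0dHQAdXV1AHZ2dgB3d3cAeHh4AHl5eQB6enoAe3t7AHx8fAB9fX0Afn5+AH9/fwCAgIAAgYGBAIKCggCDg4MAhISEAIWFhQCGhoYAh4eHAIiIiACJiYkAioqKAIuLiwCMjIwAjY2NAI6OjgCPj48AkJCQAJGRkQCSkpIAk5OTAJSUlACVlZUAlpaWAJeXlwCYmJgAmZmZAJqamgCbm5sAnJycAJ2dnQCenp4An5+fAKCgoAChoaEAoqKiAKOjowCkpKQApaWlAKampgCnp6cAqKioAKmpqQCqqqoAq6urAKysrACtra0Arq6uAK+vrwCwsLAAsbGxALKysgCzs7MAtLS0ALW1tQC2trYAt7e3ALi4uAC5ubkAurq6ALu7uwC8vLwAvb29AL6+vgC/v78AwMDAAMHBwQDCwsIAw8PDAMTExADFxcUAxsbGAMfHxwDIyMgAycnJAMrKygDLy8sAzMzMAM3NzQDOzs4Az8/PANDQ0ADR0dEA0tLSANPT0wDU1NQA1dXVANbW1gDX19cA2NjYANnZ2QDa2toA29vbANzc3ADd3d0A3t7eAN/f3wDg4OAA4eHhAOLi4gDj4+MA5OTkAOXl5QDm5uYA5+fnAOjo6ADp6ekA6urqAOvr6wDs7OwA7e3tAO7u7gDv7+8A8PDwAPHx8QDy8vIA8/PzAPT09AD19fUA9vb2APf39wD4+PgA+fn5APr6+gD7+/sA/Pz8AP39/QD+/v4A////ACYeFAoWExEaK11xb4FwZXQtJx4SDSAdFCpXeYqMgm11Mi0eDQYoOiEqUZ6io4d5eD40JxEMIDwkOGGBk6OOgIJCQS0YHS0+JFOMY2GOiYqQREQvIi1AS1BphHpdcIyMnElHPjctMVqXgX2EcXR5hqRNVFReXkuIooF+hIF1eoOlYl9eb32Rsa6TjZCGdHmGk3SGkY2xxrywm4yEenSEfoRtfKjK1sCrmYJycHBxf4l/cYCr7t7Jl4p5cG9ubnKBf5/W4efgwpaWfXNxcHJ4hXrFzsDE0bKgooiGf3J4gJuD0sbCuLa0taqdm416jIiknt3Mx764s8GooIx4gpuNmrs="/>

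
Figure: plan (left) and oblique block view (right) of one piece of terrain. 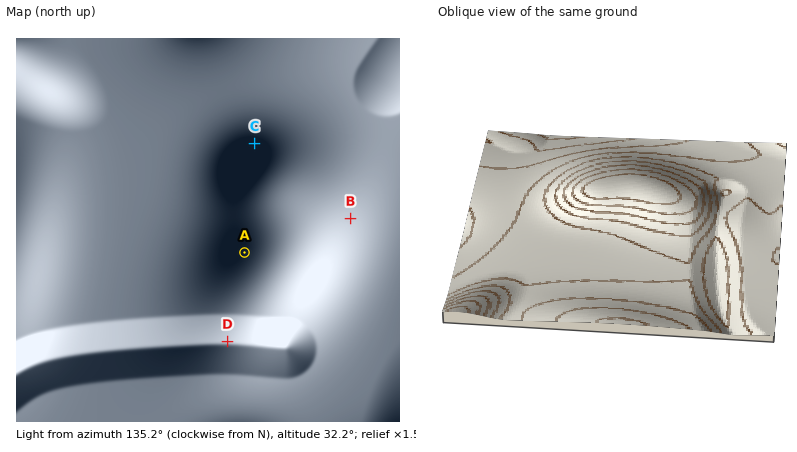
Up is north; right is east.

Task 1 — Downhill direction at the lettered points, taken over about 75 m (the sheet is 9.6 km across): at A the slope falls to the W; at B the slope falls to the E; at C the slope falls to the N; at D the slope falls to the S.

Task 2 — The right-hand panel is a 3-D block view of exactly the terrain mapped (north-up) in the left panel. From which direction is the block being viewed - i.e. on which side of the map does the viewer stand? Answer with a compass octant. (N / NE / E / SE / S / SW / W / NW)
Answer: W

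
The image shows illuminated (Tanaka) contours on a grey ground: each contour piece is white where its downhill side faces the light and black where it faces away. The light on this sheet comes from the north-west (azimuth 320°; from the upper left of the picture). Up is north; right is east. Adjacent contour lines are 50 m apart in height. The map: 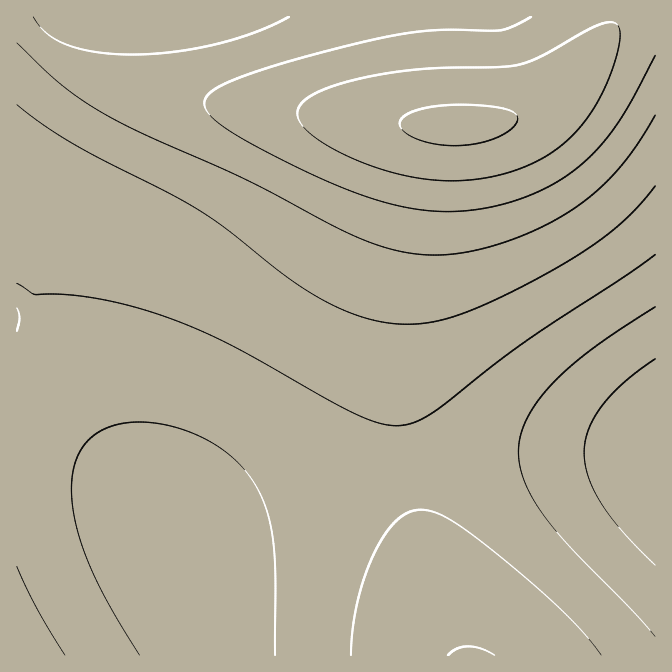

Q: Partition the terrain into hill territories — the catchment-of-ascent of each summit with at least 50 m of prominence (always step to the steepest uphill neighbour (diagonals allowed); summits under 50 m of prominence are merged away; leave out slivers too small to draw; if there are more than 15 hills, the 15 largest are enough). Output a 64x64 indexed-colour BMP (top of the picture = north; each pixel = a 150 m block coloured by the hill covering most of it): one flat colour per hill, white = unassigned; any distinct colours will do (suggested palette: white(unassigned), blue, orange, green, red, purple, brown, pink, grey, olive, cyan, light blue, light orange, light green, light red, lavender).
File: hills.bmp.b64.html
<image width="64" height="64" href="data:image/bmp;base64,Qk12CAAAAAAAAHYAAAAoAAAAQAAAAEAAAAABAAQAAAAAAAAIAAATCwAAEwsAABAAAAAAAAAA////ALR3HwAOf/8ALKAsACgn1gC9Z5QAS1aMAMJ34wB/f38AIr28AM++FwDox64AeLv/AIrfmACWmP8A1bDFADMzMzMzMzMzMzIiIiIiIiIiIiIiIiIiIiIiIiIiIiIiMzMzMzMzMzMzMiIiIiIiIiIiIiIiIiIiIiIiIiIiIiIzMzMzMzMzMzMyIiIiIiIiIiIiIiIiIiIiIiIiIiIiIjMzMzMzMzMzMzIiIiIiIiIiIiIiIiIiIiIiIiIiIiIiMzMzMzMzMzMzIiIiIiIiIiIiIiIiIiIiIiIiIiIiIiIzMzMzMzMzMzMiIiIiIiIiIiIiIiIiIiIiIiIiIiIiIjMzMzMzMzMzMyIiIiIiIiIiIiIiIiIiIiIiIiIiIiIiMzMzMzMzMzMyIiIiIiIiIiIiIiIiIiIiIiIiIiIiIiIzMzMzMzMzMzIiIiIiIiIiIiIiIiIiIiIiIiIiIiIiIjMzMzMzMzMzMiIiIiIiIiIiIiIiIiIiIiIiIiIiIiIiMzMzMzMzMzMSIiIiIiIiIiIiIiIiIiIiIiIiIiIiIiIzMzMzMzMzMxEiIiIiIiIiIiIiIiIiIiIiIiIiIiIiIjMzMzMzMzMxERIiIiIiIiIiIiIiIiIiIiIiIiIiIiIiMzMzMzMzMxERERIiIiIiIiIiIiIiIiIiIiIiIiIiIiIzMzMzMzMxERERERIiIiIiIiIiIiIiIiIiIiIiIiIiIjMzMzMzMzERERERERIiIiIiIiIiIiIiIiIiIiIiIiIiMzMzMzMxEREREREREREiIiIiIiIiIiIiIiIiIiIiIiIzMzMzMxERERERERERERERIiIiIiIiIiIiIiIiIiIiIjMzMzMRERERERERERERERERESIiIiIiIiIiIiIiIiIiMzMzEREREREREREREREREREREREREiIiIiIiIiIiIiIzERERERERERERERERERERERERERERERERERERERERERERERERERERERERERERERERERERERERERERERERERERERERERERERERERERERERERERERERERERERERERERERERERERERERERERERERERERERERERERERERERERERERERERERERERERERERERERERERERERERERERERERERERERERERERERERERERERERERERERERERERERERERERERERERERERERERERERERERERERERERERERERERERERERERERERERERERERERERERERERERERERERERERERERERERERERERERERERERERERERERERERERERERERERERERERERERERERERERERERERERERERERERERERERERERERERERERERERERERERERERERERERERERERERERERERERERERERERERERERERERERERERERERERERERERERERERERERERERERERERERERERERERERERERERERERERERERERERERERERERERERERERERERERERERERERERERERERERERERERERERERERERERERERERERERERERERERERERERERERERERERERERERERERERERERERERERERERERERERERERERERERERERERERERERERERERERERERERERERERERERERERERERERERERERERERERERERERERERERERERERERERERERERERERERERERERERERERERERERERERERERERERERERERERERERERERERERERERERERERERERERERERERERERERERERERERERERERERERERERERERERERERERERERERERERERERERERERERERERERERERERERERERERERERERERERERERERERERERERERERERERERERERERERERERERERERERERERERERERERERERERERERERERERERERERERERERERERERERERERERERERERERERERERERERERERERERERERERERERERERERERERERERERERERERERERERERERERERERERERERERERERERERERERERERERERERERERERERERERERERERERERERERERERERERERERERERERERERERERERERERERERERERERERERERERERERERERERERERERERERERERERERERERERERERERERERERERERERERERERERERERERERERERERERERERERERERERERERERERERERERERERERERERERERERERERERERERERERERERERERERERERERERERERERERERERERERERERERERERERERERERERERERERERERERERERERERERERERERERERERERERERERERERERERERERERERERERERERERERERERERERERERERERERERERERERERERERERERERERERERERERERERERERERERERERERERERERERERERERERERERERERERERERERERERERERERERERERERERERERERERERERERERERERERERERERERERERERERERERERERERERERERERERERERERERERERERERERERERERERERERERERERERERERERERERERERERERERERERERERERERERERERERERERERERERERERERERERERERERERERERERERERERERERERERERERERERERERERERERERERERERERERERERERERERERERERERERERERERERERERERERERERERERERERERERERERERERERERERERER"/>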